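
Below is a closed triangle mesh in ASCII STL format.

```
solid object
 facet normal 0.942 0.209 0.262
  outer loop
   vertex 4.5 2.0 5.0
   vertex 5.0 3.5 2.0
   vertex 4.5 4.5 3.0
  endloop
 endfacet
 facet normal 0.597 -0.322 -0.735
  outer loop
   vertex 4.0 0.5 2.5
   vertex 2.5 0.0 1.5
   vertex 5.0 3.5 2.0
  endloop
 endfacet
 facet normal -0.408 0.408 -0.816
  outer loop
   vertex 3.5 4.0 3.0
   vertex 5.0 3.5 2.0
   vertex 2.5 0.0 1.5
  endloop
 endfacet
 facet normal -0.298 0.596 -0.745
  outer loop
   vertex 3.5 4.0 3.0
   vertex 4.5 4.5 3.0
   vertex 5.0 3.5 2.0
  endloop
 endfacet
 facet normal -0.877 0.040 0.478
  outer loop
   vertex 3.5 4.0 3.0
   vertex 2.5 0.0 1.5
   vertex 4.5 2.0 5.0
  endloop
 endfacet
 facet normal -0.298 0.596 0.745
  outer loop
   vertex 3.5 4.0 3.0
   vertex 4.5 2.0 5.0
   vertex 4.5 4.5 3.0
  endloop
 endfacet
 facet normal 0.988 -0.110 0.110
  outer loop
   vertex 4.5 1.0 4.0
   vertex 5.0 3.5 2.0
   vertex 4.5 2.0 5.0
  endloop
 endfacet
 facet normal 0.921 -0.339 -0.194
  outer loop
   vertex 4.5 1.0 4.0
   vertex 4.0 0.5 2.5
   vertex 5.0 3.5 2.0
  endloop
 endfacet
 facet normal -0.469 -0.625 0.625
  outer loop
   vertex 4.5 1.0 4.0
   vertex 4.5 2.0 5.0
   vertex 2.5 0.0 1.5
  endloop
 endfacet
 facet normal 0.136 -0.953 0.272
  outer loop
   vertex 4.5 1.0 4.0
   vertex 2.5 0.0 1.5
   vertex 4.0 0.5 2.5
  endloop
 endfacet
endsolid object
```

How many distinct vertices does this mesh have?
7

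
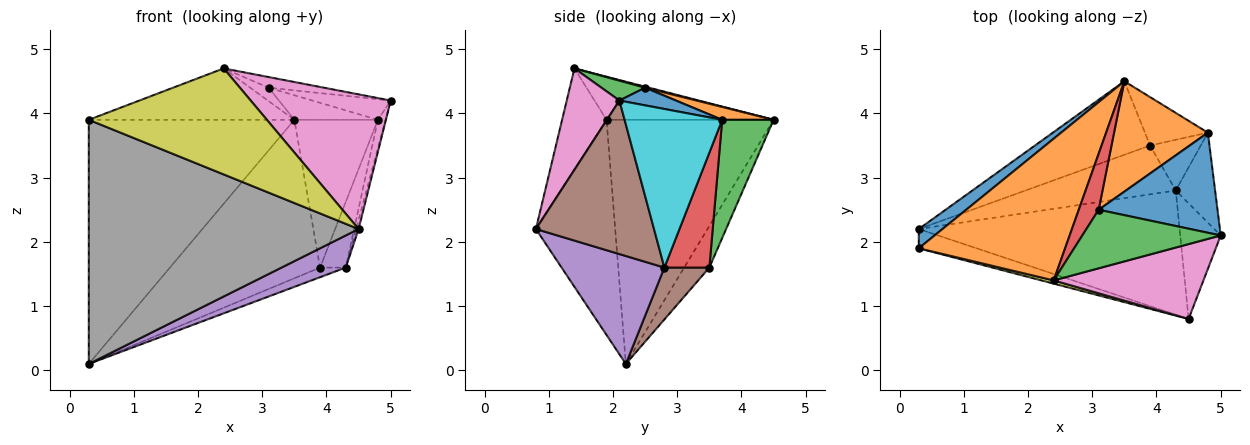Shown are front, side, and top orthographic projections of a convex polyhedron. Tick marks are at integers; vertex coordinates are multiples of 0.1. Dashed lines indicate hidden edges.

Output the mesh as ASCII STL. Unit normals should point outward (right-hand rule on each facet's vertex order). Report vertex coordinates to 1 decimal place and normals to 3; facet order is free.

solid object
 facet normal -0.629 0.775 0.061
  outer loop
   vertex 0.3 1.9 3.9
   vertex 3.5 4.5 3.9
   vertex 0.3 2.2 0.1
  endloop
 endfacet
 facet normal -0.267 0.329 0.906
  outer loop
   vertex 0.3 1.9 3.9
   vertex 2.4 1.4 4.7
   vertex 3.5 4.5 3.9
  endloop
 endfacet
 facet normal 0.140 0.177 0.974
  outer loop
   vertex 3.1 2.5 4.4
   vertex 2.4 1.4 4.7
   vertex 5.0 2.1 4.2
  endloop
 endfacet
 facet normal 0.051 0.233 0.971
  outer loop
   vertex 3.1 2.5 4.4
   vertex 3.5 4.5 3.9
   vertex 2.4 1.4 4.7
  endloop
 endfacet
 facet normal 0.372 -0.232 -0.899
  outer loop
   vertex 4.5 0.8 2.2
   vertex 0.3 2.2 0.1
   vertex 4.3 2.8 1.6
  endloop
 endfacet
 facet normal 0.967 0.020 -0.255
  outer loop
   vertex 4.5 0.8 2.2
   vertex 4.3 2.8 1.6
   vertex 5.0 2.1 4.2
  endloop
 endfacet
 facet normal 0.312 -0.830 0.462
  outer loop
   vertex 4.5 0.8 2.2
   vertex 5.0 2.1 4.2
   vertex 2.4 1.4 4.7
  endloop
 endfacet
 facet normal -0.281 -0.957 -0.076
  outer loop
   vertex 4.5 0.8 2.2
   vertex 0.3 1.9 3.9
   vertex 0.3 2.2 0.1
  endloop
 endfacet
 facet normal -0.242 -0.970 0.029
  outer loop
   vertex 4.5 0.8 2.2
   vertex 2.4 1.4 4.7
   vertex 0.3 1.9 3.9
  endloop
 endfacet
 facet normal 0.968 0.076 -0.240
  outer loop
   vertex 4.8 3.7 3.9
   vertex 5.0 2.1 4.2
   vertex 4.3 2.8 1.6
  endloop
 endfacet
 facet normal 0.144 0.200 0.969
  outer loop
   vertex 4.8 3.7 3.9
   vertex 3.1 2.5 4.4
   vertex 5.0 2.1 4.2
  endloop
 endfacet
 facet normal 0.133 0.215 0.967
  outer loop
   vertex 4.8 3.7 3.9
   vertex 3.5 4.5 3.9
   vertex 3.1 2.5 4.4
  endloop
 endfacet
 facet normal 0.505 0.820 -0.269
  outer loop
   vertex 3.9 3.5 1.6
   vertex 3.5 4.5 3.9
   vertex 4.8 3.7 3.9
  endloop
 endfacet
 facet normal 0.811 0.463 -0.358
  outer loop
   vertex 3.9 3.5 1.6
   vertex 4.8 3.7 3.9
   vertex 4.3 2.8 1.6
  endloop
 endfacet
 facet normal -0.150 0.897 -0.416
  outer loop
   vertex 3.9 3.5 1.6
   vertex 0.3 2.2 0.1
   vertex 3.5 4.5 3.9
  endloop
 endfacet
 facet normal 0.321 0.183 -0.929
  outer loop
   vertex 3.9 3.5 1.6
   vertex 4.3 2.8 1.6
   vertex 0.3 2.2 0.1
  endloop
 endfacet
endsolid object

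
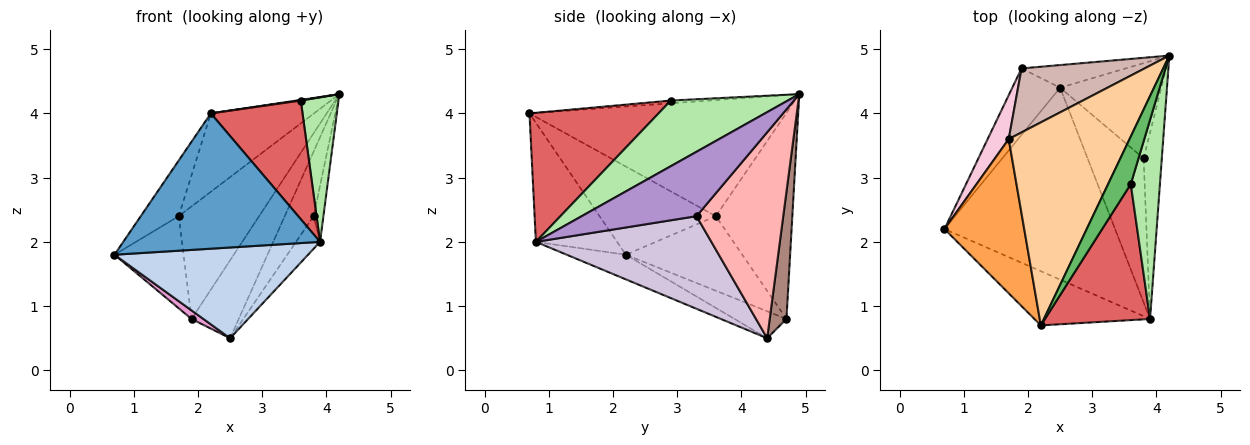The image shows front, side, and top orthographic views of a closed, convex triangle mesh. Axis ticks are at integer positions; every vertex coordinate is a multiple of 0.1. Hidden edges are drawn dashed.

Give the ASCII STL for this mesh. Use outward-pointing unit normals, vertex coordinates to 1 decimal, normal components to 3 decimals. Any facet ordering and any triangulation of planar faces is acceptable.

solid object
 facet normal -0.358 -0.867 -0.347
  outer loop
   vertex 3.9 0.8 2.0
   vertex 2.2 0.7 4.0
   vertex 0.7 2.2 1.8
  endloop
 endfacet
 facet normal -0.129 -0.424 -0.896
  outer loop
   vertex 3.9 0.8 2.0
   vertex 0.7 2.2 1.8
   vertex 2.5 4.4 0.5
  endloop
 endfacet
 facet normal -0.721 0.235 0.652
  outer loop
   vertex 1.7 3.6 2.4
   vertex 0.7 2.2 1.8
   vertex 2.2 0.7 4.0
  endloop
 endfacet
 facet normal -0.667 0.268 0.695
  outer loop
   vertex 1.7 3.6 2.4
   vertex 2.2 0.7 4.0
   vertex 4.2 4.9 4.3
  endloop
 endfacet
 facet normal -0.121 -0.013 0.993
  outer loop
   vertex 3.6 2.9 4.2
   vertex 4.2 4.9 4.3
   vertex 2.2 0.7 4.0
  endloop
 endfacet
 facet normal 0.877 -0.282 0.389
  outer loop
   vertex 3.6 2.9 4.2
   vertex 3.9 0.8 2.0
   vertex 4.2 4.9 4.3
  endloop
 endfacet
 facet normal 0.679 -0.482 0.553
  outer loop
   vertex 3.6 2.9 4.2
   vertex 2.2 0.7 4.0
   vertex 3.9 0.8 2.0
  endloop
 endfacet
 facet normal 0.860 0.287 -0.422
  outer loop
   vertex 3.8 3.3 2.4
   vertex 2.5 4.4 0.5
   vertex 4.2 4.9 4.3
  endloop
 endfacet
 facet normal 0.959 0.082 -0.271
  outer loop
   vertex 3.8 3.3 2.4
   vertex 4.2 4.9 4.3
   vertex 3.9 0.8 2.0
  endloop
 endfacet
 facet normal 0.850 0.116 -0.514
  outer loop
   vertex 3.8 3.3 2.4
   vertex 3.9 0.8 2.0
   vertex 2.5 4.4 0.5
  endloop
 endfacet
 facet normal 0.323 0.909 -0.264
  outer loop
   vertex 1.9 4.7 0.8
   vertex 4.2 4.9 4.3
   vertex 2.5 4.4 0.5
  endloop
 endfacet
 facet normal -0.638 0.670 0.381
  outer loop
   vertex 1.9 4.7 0.8
   vertex 1.7 3.6 2.4
   vertex 4.2 4.9 4.3
  endloop
 endfacet
 facet normal -0.489 -0.112 -0.865
  outer loop
   vertex 1.9 4.7 0.8
   vertex 2.5 4.4 0.5
   vertex 0.7 2.2 1.8
  endloop
 endfacet
 facet normal -0.836 0.496 0.236
  outer loop
   vertex 1.9 4.7 0.8
   vertex 0.7 2.2 1.8
   vertex 1.7 3.6 2.4
  endloop
 endfacet
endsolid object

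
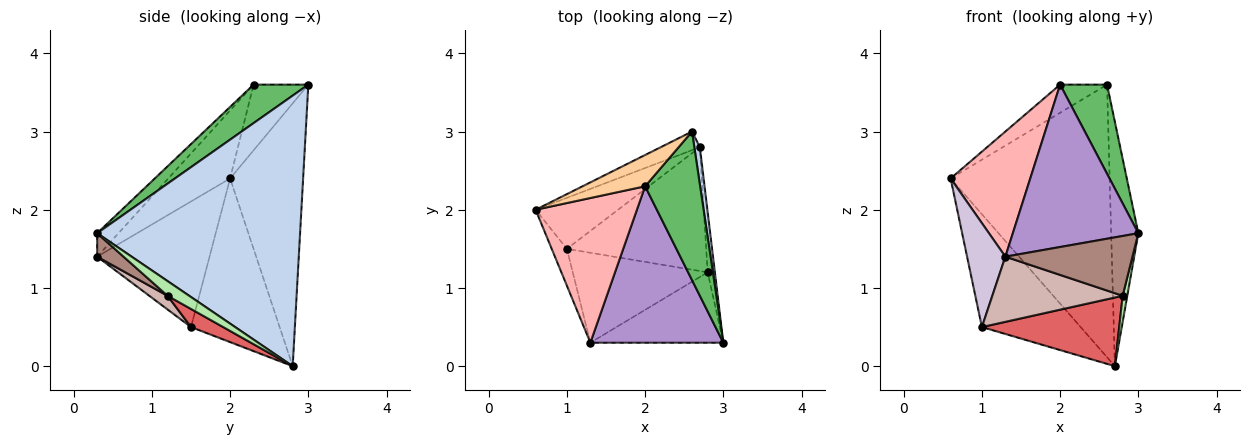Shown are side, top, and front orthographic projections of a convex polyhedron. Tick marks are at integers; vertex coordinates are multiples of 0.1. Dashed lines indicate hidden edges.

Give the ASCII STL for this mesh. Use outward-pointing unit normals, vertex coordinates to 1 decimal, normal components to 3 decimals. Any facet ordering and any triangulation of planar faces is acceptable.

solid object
 facet normal -0.416 0.907 -0.062
  outer loop
   vertex 2.7 2.8 0.0
   vertex 0.6 2.0 2.4
   vertex 2.6 3.0 3.6
  endloop
 endfacet
 facet normal 0.991 0.133 0.020
  outer loop
   vertex 2.7 2.8 0.0
   vertex 2.6 3.0 3.6
   vertex 3.0 0.3 1.7
  endloop
 endfacet
 facet normal -0.633 0.705 -0.319
  outer loop
   vertex 1.0 1.5 0.5
   vertex 0.6 2.0 2.4
   vertex 2.7 2.8 0.0
  endloop
 endfacet
 facet normal -0.615 0.527 0.586
  outer loop
   vertex 2.0 2.3 3.6
   vertex 2.6 3.0 3.6
   vertex 0.6 2.0 2.4
  endloop
 endfacet
 facet normal 0.515 -0.441 0.735
  outer loop
   vertex 2.0 2.3 3.6
   vertex 3.0 0.3 1.7
   vertex 2.6 3.0 3.6
  endloop
 endfacet
 facet normal 0.882 -0.188 -0.432
  outer loop
   vertex 2.8 1.2 0.9
   vertex 2.7 2.8 0.0
   vertex 3.0 0.3 1.7
  endloop
 endfacet
 facet normal 0.113 -0.482 -0.869
  outer loop
   vertex 2.8 1.2 0.9
   vertex 1.0 1.5 0.5
   vertex 2.7 2.8 0.0
  endloop
 endfacet
 facet normal -0.453 -0.583 0.674
  outer loop
   vertex 1.3 0.3 1.4
   vertex 2.0 2.3 3.6
   vertex 0.6 2.0 2.4
  endloop
 endfacet
 facet normal -0.122 -0.715 0.689
  outer loop
   vertex 1.3 0.3 1.4
   vertex 3.0 0.3 1.7
   vertex 2.0 2.3 3.6
  endloop
 endfacet
 facet normal -0.940 -0.320 -0.114
  outer loop
   vertex 1.3 0.3 1.4
   vertex 0.6 2.0 2.4
   vertex 1.0 1.5 0.5
  endloop
 endfacet
 facet normal 0.133 -0.642 -0.755
  outer loop
   vertex 1.3 0.3 1.4
   vertex 2.8 1.2 0.9
   vertex 3.0 0.3 1.7
  endloop
 endfacet
 facet normal 0.082 -0.585 -0.807
  outer loop
   vertex 1.3 0.3 1.4
   vertex 1.0 1.5 0.5
   vertex 2.8 1.2 0.9
  endloop
 endfacet
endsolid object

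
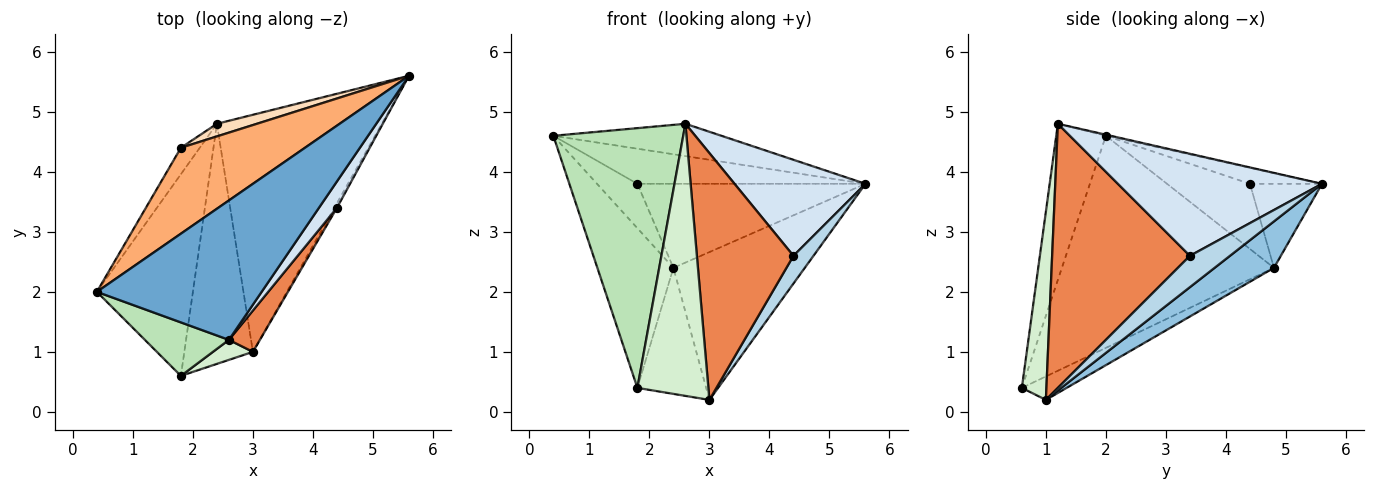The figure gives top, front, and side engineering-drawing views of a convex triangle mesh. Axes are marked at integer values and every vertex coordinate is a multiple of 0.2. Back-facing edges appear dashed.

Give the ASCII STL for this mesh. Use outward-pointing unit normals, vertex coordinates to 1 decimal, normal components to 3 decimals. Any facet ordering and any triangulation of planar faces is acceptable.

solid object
 facet normal -0.006 0.226 0.974
  outer loop
   vertex 2.6 1.2 4.8
   vertex 5.6 5.6 3.8
   vertex 0.4 2.0 4.6
  endloop
 endfacet
 facet normal 0.232 0.515 -0.825
  outer loop
   vertex 2.4 4.8 2.4
   vertex 5.6 5.6 3.8
   vertex 3.0 1.0 0.2
  endloop
 endfacet
 facet normal 0.892 -0.446 -0.074
  outer loop
   vertex 4.4 3.4 2.6
   vertex 3.0 1.0 0.2
   vertex 5.6 5.6 3.8
  endloop
 endfacet
 facet normal 0.832 -0.534 0.147
  outer loop
   vertex 4.4 3.4 2.6
   vertex 5.6 5.6 3.8
   vertex 2.6 1.2 4.8
  endloop
 endfacet
 facet normal 0.815 -0.571 0.096
  outer loop
   vertex 4.4 3.4 2.6
   vertex 2.6 1.2 4.8
   vertex 3.0 1.0 0.2
  endloop
 endfacet
 facet normal -0.119 0.376 0.919
  outer loop
   vertex 1.8 4.4 3.8
   vertex 0.4 2.0 4.6
   vertex 5.6 5.6 3.8
  endloop
 endfacet
 facet normal -0.870 0.424 -0.252
  outer loop
   vertex 1.8 4.4 3.8
   vertex 2.4 4.8 2.4
   vertex 0.4 2.0 4.6
  endloop
 endfacet
 facet normal -0.298 0.944 0.142
  outer loop
   vertex 1.8 4.4 3.8
   vertex 5.6 5.6 3.8
   vertex 2.4 4.8 2.4
  endloop
 endfacet
 facet normal -0.866 0.310 -0.392
  outer loop
   vertex 1.8 0.6 0.4
   vertex 0.4 2.0 4.6
   vertex 2.4 4.8 2.4
  endloop
 endfacet
 facet normal -0.290 0.445 -0.847
  outer loop
   vertex 1.8 0.6 0.4
   vertex 2.4 4.8 2.4
   vertex 3.0 1.0 0.2
  endloop
 endfacet
 facet normal -0.351 -0.917 0.189
  outer loop
   vertex 1.8 0.6 0.4
   vertex 2.6 1.2 4.8
   vertex 0.4 2.0 4.6
  endloop
 endfacet
 facet normal 0.326 -0.943 0.069
  outer loop
   vertex 1.8 0.6 0.4
   vertex 3.0 1.0 0.2
   vertex 2.6 1.2 4.8
  endloop
 endfacet
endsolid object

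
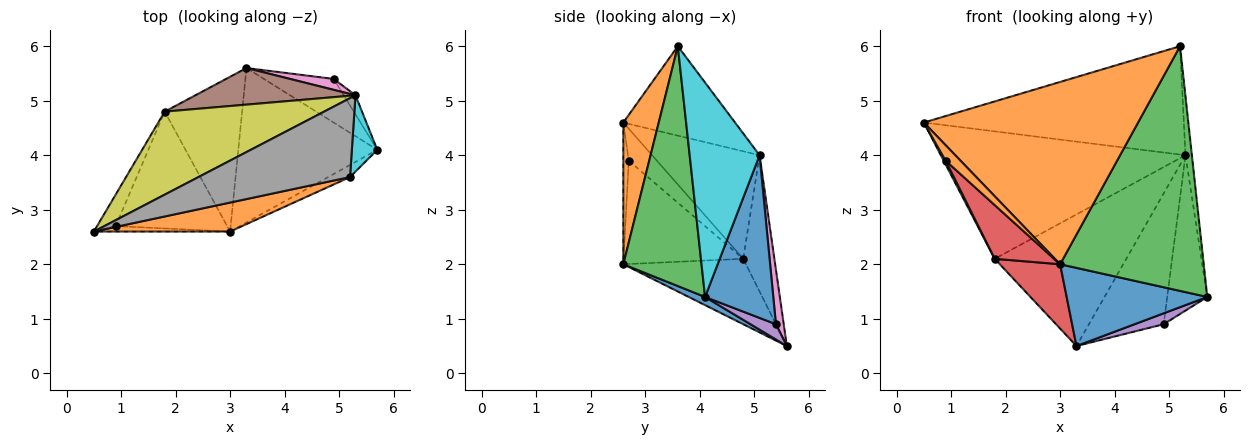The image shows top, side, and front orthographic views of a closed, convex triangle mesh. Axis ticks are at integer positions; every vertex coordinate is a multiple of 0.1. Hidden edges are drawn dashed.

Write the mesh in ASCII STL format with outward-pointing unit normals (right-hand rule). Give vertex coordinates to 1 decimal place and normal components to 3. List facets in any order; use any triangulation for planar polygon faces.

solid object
 facet normal 0.052 -0.451 -0.891
  outer loop
   vertex 3.0 2.6 2.0
   vertex 3.3 5.6 0.5
   vertex 5.7 4.1 1.4
  endloop
 endfacet
 facet normal 0.161 -0.975 0.155
  outer loop
   vertex 3.0 2.6 2.0
   vertex 5.2 3.6 6.0
   vertex 0.5 2.6 4.6
  endloop
 endfacet
 facet normal 0.478 -0.877 -0.043
  outer loop
   vertex 3.0 2.6 2.0
   vertex 5.7 4.1 1.4
   vertex 5.2 3.6 6.0
  endloop
 endfacet
 facet normal -0.615 -0.302 -0.728
  outer loop
   vertex 1.8 4.8 2.1
   vertex 3.3 5.6 0.5
   vertex 3.0 2.6 2.0
  endloop
 endfacet
 facet normal 0.208 -0.237 -0.949
  outer loop
   vertex 4.9 5.4 0.9
   vertex 5.7 4.1 1.4
   vertex 3.3 5.6 0.5
  endloop
 endfacet
 facet normal -0.222 0.939 0.261
  outer loop
   vertex 5.3 5.1 4.0
   vertex 3.3 5.6 0.5
   vertex 1.8 4.8 2.1
  endloop
 endfacet
 facet normal 0.103 0.991 0.083
  outer loop
   vertex 5.3 5.1 4.0
   vertex 4.9 5.4 0.9
   vertex 3.3 5.6 0.5
  endloop
 endfacet
 facet normal -0.328 0.764 0.556
  outer loop
   vertex 5.3 5.1 4.0
   vertex 0.5 2.6 4.6
   vertex 5.2 3.6 6.0
  endloop
 endfacet
 facet normal -0.345 0.786 0.512
  outer loop
   vertex 5.3 5.1 4.0
   vertex 1.8 4.8 2.1
   vertex 0.5 2.6 4.6
  endloop
 endfacet
 facet normal 0.989 0.091 0.117
  outer loop
   vertex 5.3 5.1 4.0
   vertex 5.2 3.6 6.0
   vertex 5.7 4.1 1.4
  endloop
 endfacet
 facet normal 0.860 0.506 -0.062
  outer loop
   vertex 5.3 5.1 4.0
   vertex 5.7 4.1 1.4
   vertex 4.9 5.4 0.9
  endloop
 endfacet
 facet normal -0.326 -0.892 -0.314
  outer loop
   vertex 0.9 2.7 3.9
   vertex 3.0 2.6 2.0
   vertex 0.5 2.6 4.6
  endloop
 endfacet
 facet normal -0.863 -0.060 -0.502
  outer loop
   vertex 0.9 2.7 3.9
   vertex 0.5 2.6 4.6
   vertex 1.8 4.8 2.1
  endloop
 endfacet
 facet normal -0.644 -0.320 -0.695
  outer loop
   vertex 0.9 2.7 3.9
   vertex 1.8 4.8 2.1
   vertex 3.0 2.6 2.0
  endloop
 endfacet
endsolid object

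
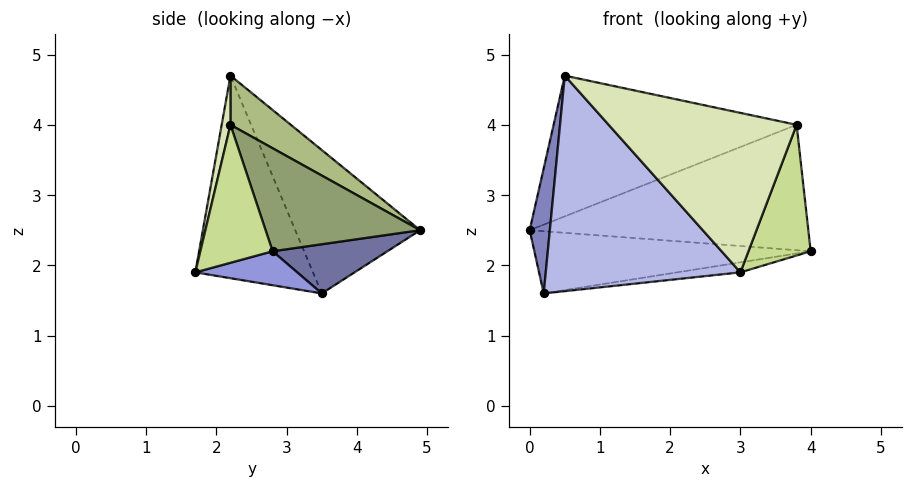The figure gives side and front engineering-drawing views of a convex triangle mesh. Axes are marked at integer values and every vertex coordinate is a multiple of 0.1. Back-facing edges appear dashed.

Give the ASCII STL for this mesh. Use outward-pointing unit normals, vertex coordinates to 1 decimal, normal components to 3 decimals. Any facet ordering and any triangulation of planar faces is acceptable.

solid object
 facet normal 0.228 0.549 -0.804
  outer loop
   vertex 0.2 3.5 1.6
   vertex 0.0 4.9 2.5
   vertex 4.0 2.8 2.2
  endloop
 endfacet
 facet normal -0.987 -0.159 0.029
  outer loop
   vertex 0.2 3.5 1.6
   vertex 0.5 2.2 4.7
   vertex 0.0 4.9 2.5
  endloop
 endfacet
 facet normal 0.174 0.108 -0.979
  outer loop
   vertex 3.0 1.7 1.9
   vertex 0.2 3.5 1.6
   vertex 4.0 2.8 2.2
  endloop
 endfacet
 facet normal -0.494 -0.818 -0.295
  outer loop
   vertex 3.0 1.7 1.9
   vertex 0.5 2.2 4.7
   vertex 0.2 3.5 1.6
  endloop
 endfacet
 facet normal 0.458 0.827 0.326
  outer loop
   vertex 3.8 2.2 4.0
   vertex 4.0 2.8 2.2
   vertex 0.0 4.9 2.5
  endloop
 endfacet
 facet normal 0.159 0.641 0.751
  outer loop
   vertex 3.8 2.2 4.0
   vertex 0.0 4.9 2.5
   vertex 0.5 2.2 4.7
  endloop
 endfacet
 facet normal 0.751 -0.647 -0.132
  outer loop
   vertex 3.8 2.2 4.0
   vertex 3.0 1.7 1.9
   vertex 4.0 2.8 2.2
  endloop
 endfacet
 facet normal 0.046 -0.976 0.215
  outer loop
   vertex 3.8 2.2 4.0
   vertex 0.5 2.2 4.7
   vertex 3.0 1.7 1.9
  endloop
 endfacet
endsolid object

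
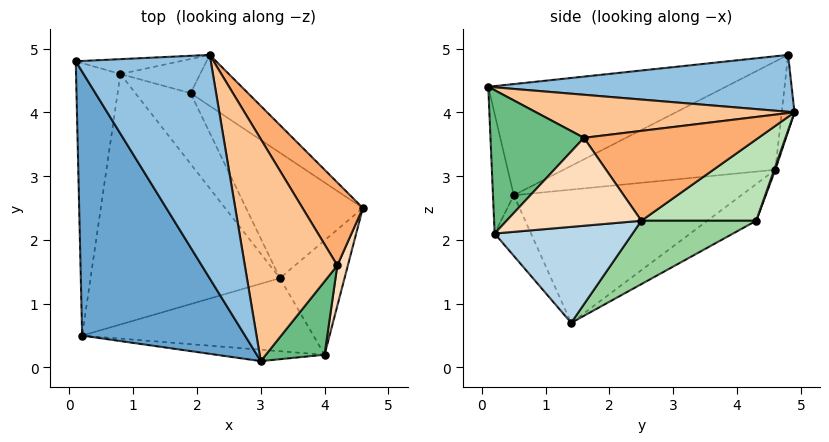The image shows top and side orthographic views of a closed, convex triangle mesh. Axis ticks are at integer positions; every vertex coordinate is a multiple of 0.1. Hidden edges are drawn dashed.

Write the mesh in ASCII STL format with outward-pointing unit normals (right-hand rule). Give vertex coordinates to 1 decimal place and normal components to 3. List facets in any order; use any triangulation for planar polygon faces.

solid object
 facet normal -0.517 -0.399 0.757
  outer loop
   vertex 0.2 0.5 2.7
   vertex 3.0 0.1 4.4
   vertex 0.1 4.8 4.9
  endloop
 endfacet
 facet normal 0.384 0.140 0.912
  outer loop
   vertex 2.2 4.9 4.0
   vertex 0.1 4.8 4.9
   vertex 3.0 0.1 4.4
  endloop
 endfacet
 facet normal 0.818 -0.165 -0.551
  outer loop
   vertex 4.0 0.2 2.1
   vertex 3.3 1.4 0.7
   vertex 4.6 2.5 2.3
  endloop
 endfacet
 facet normal -0.091 -0.992 -0.083
  outer loop
   vertex 4.0 0.2 2.1
   vertex 3.0 0.1 4.4
   vertex 0.2 0.5 2.7
  endloop
 endfacet
 facet normal -0.156 -0.787 -0.597
  outer loop
   vertex 4.0 0.2 2.1
   vertex 0.2 0.5 2.7
   vertex 3.3 1.4 0.7
  endloop
 endfacet
 facet normal 0.761 0.399 0.511
  outer loop
   vertex 4.2 1.6 3.6
   vertex 4.6 2.5 2.3
   vertex 2.2 4.9 4.0
  endloop
 endfacet
 facet normal 0.418 0.144 0.897
  outer loop
   vertex 4.2 1.6 3.6
   vertex 2.2 4.9 4.0
   vertex 3.0 0.1 4.4
  endloop
 endfacet
 facet normal 0.959 -0.260 0.115
  outer loop
   vertex 4.2 1.6 3.6
   vertex 4.0 0.2 2.1
   vertex 4.6 2.5 2.3
  endloop
 endfacet
 facet normal 0.815 -0.474 0.334
  outer loop
   vertex 4.2 1.6 3.6
   vertex 3.0 0.1 4.4
   vertex 4.0 0.2 2.1
  endloop
 endfacet
 facet normal 0.388 0.582 -0.715
  outer loop
   vertex 1.9 4.3 2.3
   vertex 4.6 2.5 2.3
   vertex 3.3 1.4 0.7
  endloop
 endfacet
 facet normal 0.517 0.775 -0.365
  outer loop
   vertex 1.9 4.3 2.3
   vertex 2.2 4.9 4.0
   vertex 4.6 2.5 2.3
  endloop
 endfacet
 facet normal -0.112 0.982 -0.153
  outer loop
   vertex 0.8 4.6 3.1
   vertex 0.1 4.8 4.9
   vertex 2.2 4.9 4.0
  endloop
 endfacet
 facet normal 0.013 0.942 -0.335
  outer loop
   vertex 0.8 4.6 3.1
   vertex 2.2 4.9 4.0
   vertex 1.9 4.3 2.3
  endloop
 endfacet
 facet normal -0.912 0.170 -0.374
  outer loop
   vertex 0.8 4.6 3.1
   vertex 0.2 0.5 2.7
   vertex 0.1 4.8 4.9
  endloop
 endfacet
 facet normal -0.568 0.162 -0.807
  outer loop
   vertex 0.8 4.6 3.1
   vertex 3.3 1.4 0.7
   vertex 0.2 0.5 2.7
  endloop
 endfacet
 facet normal -0.543 0.189 -0.818
  outer loop
   vertex 0.8 4.6 3.1
   vertex 1.9 4.3 2.3
   vertex 3.3 1.4 0.7
  endloop
 endfacet
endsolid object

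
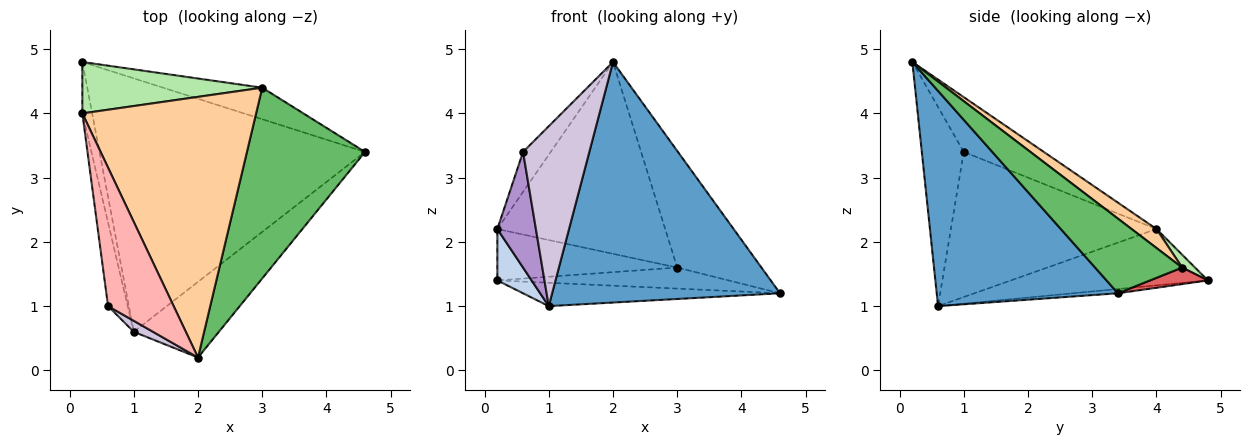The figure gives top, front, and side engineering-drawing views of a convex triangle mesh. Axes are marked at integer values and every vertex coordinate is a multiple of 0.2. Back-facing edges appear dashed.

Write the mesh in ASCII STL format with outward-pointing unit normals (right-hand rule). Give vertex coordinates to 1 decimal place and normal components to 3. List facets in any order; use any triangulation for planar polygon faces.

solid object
 facet normal 0.604 -0.760 -0.239
  outer loop
   vertex 1.0 0.6 1.0
   vertex 4.6 3.4 1.2
   vertex 2.0 0.2 4.8
  endloop
 endfacet
 facet normal -0.971 -0.169 -0.169
  outer loop
   vertex 0.2 4.8 1.4
   vertex 1.0 0.6 1.0
   vertex 0.2 4.0 2.2
  endloop
 endfacet
 facet normal -0.016 0.092 -0.996
  outer loop
   vertex 0.2 4.8 1.4
   vertex 4.6 3.4 1.2
   vertex 1.0 0.6 1.0
  endloop
 endfacet
 facet normal 0.088 0.590 0.802
  outer loop
   vertex 3.0 4.4 1.6
   vertex 0.2 4.0 2.2
   vertex 2.0 0.2 4.8
  endloop
 endfacet
 facet normal 0.475 0.459 0.751
  outer loop
   vertex 3.0 4.4 1.6
   vertex 2.0 0.2 4.8
   vertex 4.6 3.4 1.2
  endloop
 endfacet
 facet normal 0.050 0.706 0.706
  outer loop
   vertex 3.0 4.4 1.6
   vertex 0.2 4.8 1.4
   vertex 0.2 4.0 2.2
  endloop
 endfacet
 facet normal 0.137 0.549 -0.824
  outer loop
   vertex 3.0 4.4 1.6
   vertex 4.6 3.4 1.2
   vertex 0.2 4.8 1.4
  endloop
 endfacet
 facet normal -0.626 0.216 0.749
  outer loop
   vertex 0.6 1.0 3.4
   vertex 2.0 0.2 4.8
   vertex 0.2 4.0 2.2
  endloop
 endfacet
 facet normal -0.974 -0.183 -0.132
  outer loop
   vertex 0.6 1.0 3.4
   vertex 0.2 4.0 2.2
   vertex 1.0 0.6 1.0
  endloop
 endfacet
 facet normal -0.534 -0.844 0.052
  outer loop
   vertex 0.6 1.0 3.4
   vertex 1.0 0.6 1.0
   vertex 2.0 0.2 4.8
  endloop
 endfacet
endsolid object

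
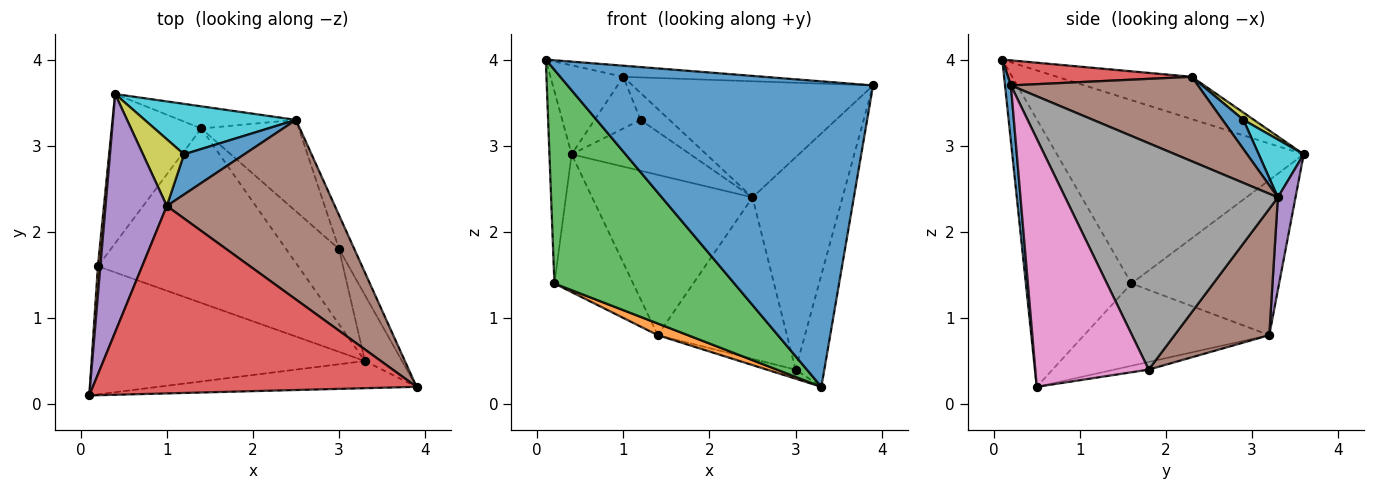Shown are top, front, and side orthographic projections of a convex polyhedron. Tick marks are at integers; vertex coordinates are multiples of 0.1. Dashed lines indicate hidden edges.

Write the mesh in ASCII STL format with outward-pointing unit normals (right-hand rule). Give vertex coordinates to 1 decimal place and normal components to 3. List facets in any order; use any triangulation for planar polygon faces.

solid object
 facet normal 0.019 -0.996 -0.089
  outer loop
   vertex 3.3 0.5 0.2
   vertex 3.9 0.2 3.7
   vertex 0.1 0.1 4.0
  endloop
 endfacet
 facet normal -0.996 0.090 0.013
  outer loop
   vertex 0.2 1.6 1.4
   vertex 0.1 0.1 4.0
   vertex 0.4 3.6 2.9
  endloop
 endfacet
 facet normal -0.450 -0.766 -0.459
  outer loop
   vertex 0.2 1.6 1.4
   vertex 3.3 0.5 0.2
   vertex 0.1 0.1 4.0
  endloop
 endfacet
 facet normal 0.077 0.059 0.995
  outer loop
   vertex 1.0 2.3 3.8
   vertex 0.1 0.1 4.0
   vertex 3.9 0.2 3.7
  endloop
 endfacet
 facet normal -0.543 0.294 0.786
  outer loop
   vertex 1.0 2.3 3.8
   vertex 0.4 3.6 2.9
   vertex 0.1 0.1 4.0
  endloop
 endfacet
 facet normal 0.389 0.500 0.774
  outer loop
   vertex 2.5 3.3 2.4
   vertex 1.0 2.3 3.8
   vertex 3.9 0.2 3.7
  endloop
 endfacet
 facet normal 0.959 0.243 -0.144
  outer loop
   vertex 3.0 1.8 0.4
   vertex 3.9 0.2 3.7
   vertex 3.3 0.5 0.2
  endloop
 endfacet
 facet normal 0.919 0.389 -0.062
  outer loop
   vertex 3.0 1.8 0.4
   vertex 2.5 3.3 2.4
   vertex 3.9 0.2 3.7
  endloop
 endfacet
 facet normal 0.139 0.606 0.783
  outer loop
   vertex 1.2 2.9 3.3
   vertex 0.4 3.6 2.9
   vertex 1.0 2.3 3.8
  endloop
 endfacet
 facet normal 0.260 0.686 0.680
  outer loop
   vertex 1.2 2.9 3.3
   vertex 2.5 3.3 2.4
   vertex 0.4 3.6 2.9
  endloop
 endfacet
 facet normal 0.374 0.517 0.770
  outer loop
   vertex 1.2 2.9 3.3
   vertex 1.0 2.3 3.8
   vertex 2.5 3.3 2.4
  endloop
 endfacet
 facet normal -0.379 -0.062 -0.923
  outer loop
   vertex 1.4 3.2 0.8
   vertex 3.3 0.5 0.2
   vertex 0.2 1.6 1.4
  endloop
 endfacet
 facet normal -0.142 0.118 -0.983
  outer loop
   vertex 1.4 3.2 0.8
   vertex 3.0 1.8 0.4
   vertex 3.3 0.5 0.2
  endloop
 endfacet
 facet normal -0.786 0.419 -0.454
  outer loop
   vertex 1.4 3.2 0.8
   vertex 0.2 1.6 1.4
   vertex 0.4 3.6 2.9
  endloop
 endfacet
 facet normal 0.108 0.985 -0.136
  outer loop
   vertex 1.4 3.2 0.8
   vertex 0.4 3.6 2.9
   vertex 2.5 3.3 2.4
  endloop
 endfacet
 facet normal 0.538 0.733 -0.416
  outer loop
   vertex 1.4 3.2 0.8
   vertex 2.5 3.3 2.4
   vertex 3.0 1.8 0.4
  endloop
 endfacet
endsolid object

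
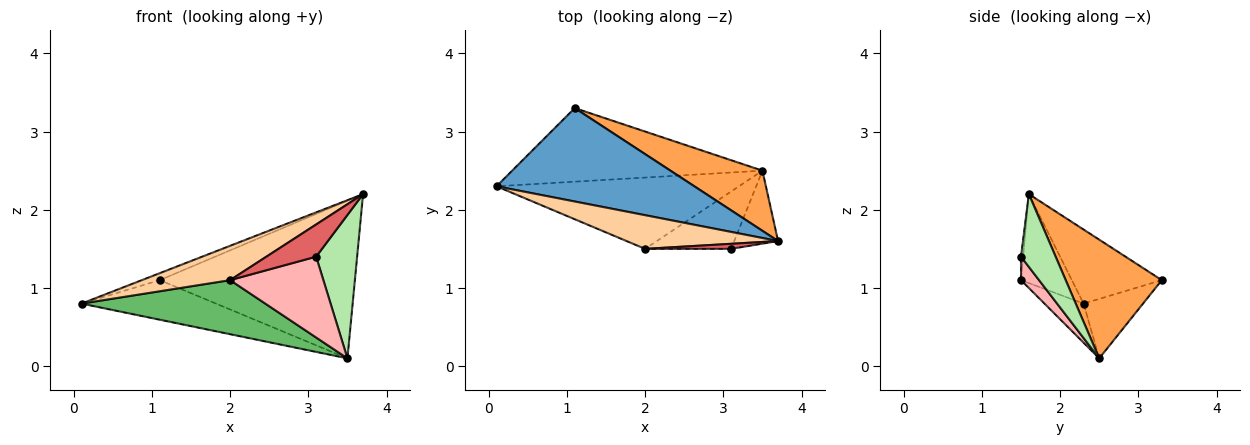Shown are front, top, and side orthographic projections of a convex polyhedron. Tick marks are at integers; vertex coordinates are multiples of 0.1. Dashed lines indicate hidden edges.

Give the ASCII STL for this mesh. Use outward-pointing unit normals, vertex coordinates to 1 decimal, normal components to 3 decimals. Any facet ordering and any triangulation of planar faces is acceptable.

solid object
 facet normal -0.350 0.070 0.934
  outer loop
   vertex 1.1 3.3 1.1
   vertex 0.1 2.3 0.8
   vertex 3.7 1.6 2.2
  endloop
 endfacet
 facet normal -0.205 0.463 -0.862
  outer loop
   vertex 3.5 2.5 0.1
   vertex 0.1 2.3 0.8
   vertex 1.1 3.3 1.1
  endloop
 endfacet
 facet normal 0.418 0.849 0.324
  outer loop
   vertex 3.5 2.5 0.1
   vertex 1.1 3.3 1.1
   vertex 3.7 1.6 2.2
  endloop
 endfacet
 facet normal -0.380 -0.660 0.648
  outer loop
   vertex 2.0 1.5 1.1
   vertex 3.7 1.6 2.2
   vertex 0.1 2.3 0.8
  endloop
 endfacet
 facet normal -0.127 -0.599 -0.790
  outer loop
   vertex 2.0 1.5 1.1
   vertex 0.1 2.3 0.8
   vertex 3.5 2.5 0.1
  endloop
 endfacet
 facet normal 0.602 -0.712 -0.362
  outer loop
   vertex 3.1 1.5 1.4
   vertex 3.5 2.5 0.1
   vertex 3.7 1.6 2.2
  endloop
 endfacet
 facet normal -0.042 -0.987 0.155
  outer loop
   vertex 3.1 1.5 1.4
   vertex 3.7 1.6 2.2
   vertex 2.0 1.5 1.1
  endloop
 endfacet
 facet normal 0.156 -0.806 -0.572
  outer loop
   vertex 3.1 1.5 1.4
   vertex 2.0 1.5 1.1
   vertex 3.5 2.5 0.1
  endloop
 endfacet
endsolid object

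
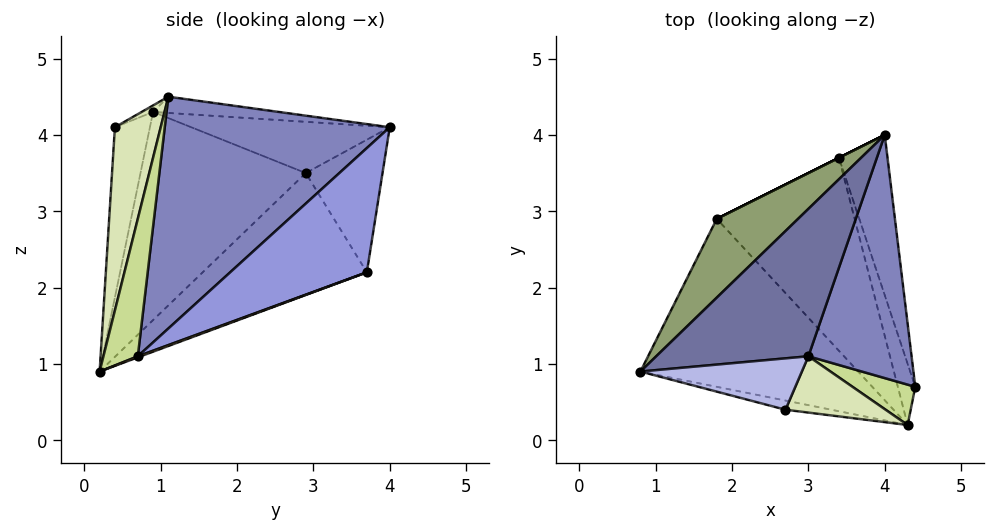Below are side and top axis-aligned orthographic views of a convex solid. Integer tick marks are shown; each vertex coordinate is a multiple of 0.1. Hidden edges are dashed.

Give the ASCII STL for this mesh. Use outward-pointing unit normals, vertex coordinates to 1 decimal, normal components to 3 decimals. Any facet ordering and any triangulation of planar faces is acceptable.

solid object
 facet normal -0.105 0.171 0.980
  outer loop
   vertex 3.0 1.1 4.5
   vertex 4.0 4.0 4.1
   vertex 0.8 0.9 4.3
  endloop
 endfacet
 facet normal 0.884 -0.251 0.394
  outer loop
   vertex 3.0 1.1 4.5
   vertex 4.4 0.7 1.1
   vertex 4.0 4.0 4.1
  endloop
 endfacet
 facet normal 0.851 0.406 -0.333
  outer loop
   vertex 3.4 3.7 2.2
   vertex 4.0 4.0 4.1
   vertex 4.4 0.7 1.1
  endloop
 endfacet
 facet normal -0.035 -0.484 0.874
  outer loop
   vertex 2.7 0.4 4.1
   vertex 3.0 1.1 4.5
   vertex 0.8 0.9 4.3
  endloop
 endfacet
 facet normal -0.456 0.518 0.724
  outer loop
   vertex 1.8 2.9 3.5
   vertex 0.8 0.9 4.3
   vertex 4.0 4.0 4.1
  endloop
 endfacet
 facet normal -0.447 0.894 0.000
  outer loop
   vertex 1.8 2.9 3.5
   vertex 4.0 4.0 4.1
   vertex 3.4 3.7 2.2
  endloop
 endfacet
 facet normal 0.859 -0.329 0.392
  outer loop
   vertex 4.3 0.2 0.9
   vertex 4.4 0.7 1.1
   vertex 3.0 1.1 4.5
  endloop
 endfacet
 facet normal 0.736 -0.545 0.402
  outer loop
   vertex 4.3 0.2 0.9
   vertex 3.0 1.1 4.5
   vertex 2.7 0.4 4.1
  endloop
 endfacet
 facet normal -0.261 -0.963 -0.070
  outer loop
   vertex 4.3 0.2 0.9
   vertex 2.7 0.4 4.1
   vertex 0.8 0.9 4.3
  endloop
 endfacet
 facet normal -0.690 0.056 -0.722
  outer loop
   vertex 4.3 0.2 0.9
   vertex 0.8 0.9 4.3
   vertex 1.8 2.9 3.5
  endloop
 endfacet
 facet normal 0.058 0.361 -0.931
  outer loop
   vertex 4.3 0.2 0.9
   vertex 3.4 3.7 2.2
   vertex 4.4 0.7 1.1
  endloop
 endfacet
 facet normal -0.659 0.107 -0.745
  outer loop
   vertex 4.3 0.2 0.9
   vertex 1.8 2.9 3.5
   vertex 3.4 3.7 2.2
  endloop
 endfacet
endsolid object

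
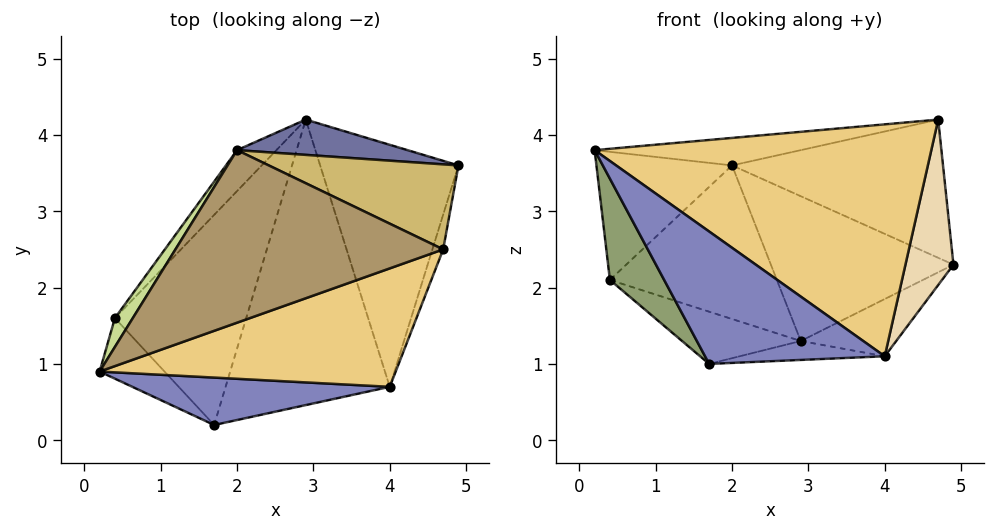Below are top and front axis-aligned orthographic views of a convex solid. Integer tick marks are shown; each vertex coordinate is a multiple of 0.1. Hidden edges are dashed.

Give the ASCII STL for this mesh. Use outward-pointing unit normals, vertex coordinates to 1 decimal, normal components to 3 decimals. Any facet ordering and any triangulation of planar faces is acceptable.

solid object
 facet normal 0.171 0.957 0.233
  outer loop
   vertex 2.0 3.8 3.6
   vertex 4.9 3.6 2.3
   vertex 2.9 4.2 1.3
  endloop
 endfacet
 facet normal 0.187 -0.925 0.331
  outer loop
   vertex 4.0 0.7 1.1
   vertex 0.2 0.9 3.8
   vertex 1.7 0.2 1.0
  endloop
 endfacet
 facet normal 0.486 0.201 -0.851
  outer loop
   vertex 4.0 0.7 1.1
   vertex 2.9 4.2 1.3
   vertex 4.9 3.6 2.3
  endloop
 endfacet
 facet normal 0.029 0.066 -0.997
  outer loop
   vertex 4.0 0.7 1.1
   vertex 1.7 0.2 1.0
   vertex 2.9 4.2 1.3
  endloop
 endfacet
 facet normal -0.805 -0.509 -0.304
  outer loop
   vertex 0.4 1.6 2.1
   vertex 1.7 0.2 1.0
   vertex 0.2 0.9 3.8
  endloop
 endfacet
 facet normal -0.490 0.210 -0.846
  outer loop
   vertex 0.4 1.6 2.1
   vertex 2.9 4.2 1.3
   vertex 1.7 0.2 1.0
  endloop
 endfacet
 facet normal -0.840 0.530 0.119
  outer loop
   vertex 0.4 1.6 2.1
   vertex 0.2 0.9 3.8
   vertex 2.0 3.8 3.6
  endloop
 endfacet
 facet normal -0.736 0.654 -0.174
  outer loop
   vertex 0.4 1.6 2.1
   vertex 2.0 3.8 3.6
   vertex 2.9 4.2 1.3
  endloop
 endfacet
 facet normal -0.142 0.156 0.978
  outer loop
   vertex 4.7 2.5 4.2
   vertex 2.0 3.8 3.6
   vertex 0.2 0.9 3.8
  endloop
 endfacet
 facet normal 0.282 0.817 0.503
  outer loop
   vertex 4.7 2.5 4.2
   vertex 4.9 3.6 2.3
   vertex 2.0 3.8 3.6
  endloop
 endfacet
 facet normal 0.266 -0.858 0.438
  outer loop
   vertex 4.7 2.5 4.2
   vertex 0.2 0.9 3.8
   vertex 4.0 0.7 1.1
  endloop
 endfacet
 facet normal 0.960 -0.274 -0.058
  outer loop
   vertex 4.7 2.5 4.2
   vertex 4.0 0.7 1.1
   vertex 4.9 3.6 2.3
  endloop
 endfacet
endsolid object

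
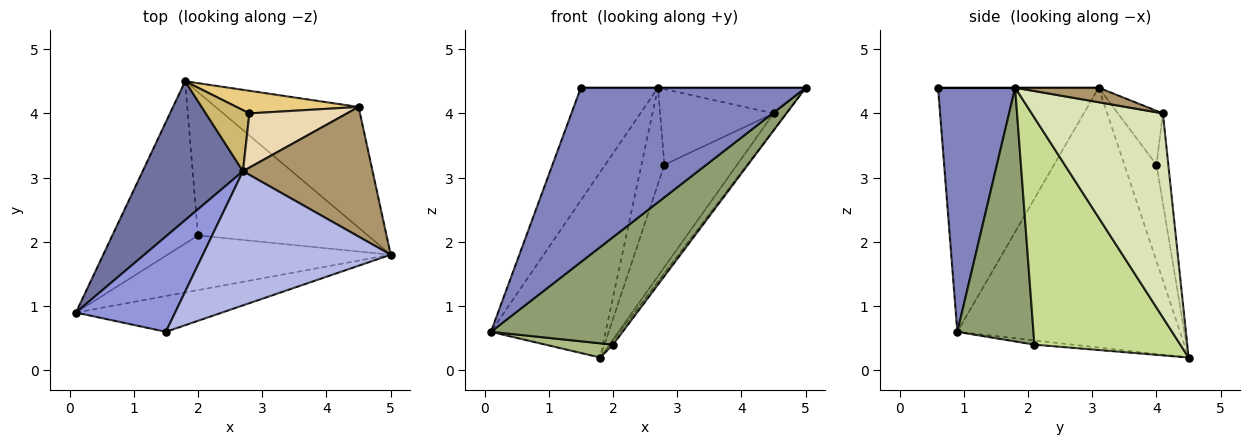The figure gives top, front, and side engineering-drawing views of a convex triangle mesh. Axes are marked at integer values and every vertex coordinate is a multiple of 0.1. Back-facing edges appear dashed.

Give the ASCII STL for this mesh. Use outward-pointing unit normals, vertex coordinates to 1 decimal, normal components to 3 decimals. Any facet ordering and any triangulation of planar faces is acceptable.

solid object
 facet normal -0.841 0.433 0.325
  outer loop
   vertex 2.7 3.1 4.4
   vertex 1.8 4.5 0.2
   vertex 0.1 0.9 0.6
  endloop
 endfacet
 facet normal 0.318 -0.929 -0.191
  outer loop
   vertex 1.5 0.6 4.4
   vertex 0.1 0.9 0.6
   vertex 5.0 1.8 4.4
  endloop
 endfacet
 facet normal -0.847 0.406 0.344
  outer loop
   vertex 1.5 0.6 4.4
   vertex 2.7 3.1 4.4
   vertex 0.1 0.9 0.6
  endloop
 endfacet
 facet normal 0.000 0.000 1.000
  outer loop
   vertex 1.5 0.6 4.4
   vertex 5.0 1.8 4.4
   vertex 2.7 3.1 4.4
  endloop
 endfacet
 facet normal 0.458 -0.792 -0.403
  outer loop
   vertex 2.0 2.1 0.4
   vertex 5.0 1.8 4.4
   vertex 0.1 0.9 0.6
  endloop
 endfacet
 facet normal -0.050 -0.087 -0.995
  outer loop
   vertex 2.0 2.1 0.4
   vertex 0.1 0.9 0.6
   vertex 1.8 4.5 0.2
  endloop
 endfacet
 facet normal 0.800 0.017 -0.599
  outer loop
   vertex 2.0 2.1 0.4
   vertex 1.8 4.5 0.2
   vertex 5.0 1.8 4.4
  endloop
 endfacet
 facet normal 0.817 0.078 -0.572
  outer loop
   vertex 4.5 4.1 4.0
   vertex 5.0 1.8 4.4
   vertex 1.8 4.5 0.2
  endloop
 endfacet
 facet normal 0.109 0.193 0.975
  outer loop
   vertex 4.5 4.1 4.0
   vertex 2.7 3.1 4.4
   vertex 5.0 1.8 4.4
  endloop
 endfacet
 facet normal -0.764 0.545 0.345
  outer loop
   vertex 2.8 4.0 3.2
   vertex 1.8 4.5 0.2
   vertex 2.7 3.1 4.4
  endloop
 endfacet
 facet normal -0.157 0.964 0.213
  outer loop
   vertex 2.8 4.0 3.2
   vertex 4.5 4.1 4.0
   vertex 1.8 4.5 0.2
  endloop
 endfacet
 facet normal -0.307 0.774 0.555
  outer loop
   vertex 2.8 4.0 3.2
   vertex 2.7 3.1 4.4
   vertex 4.5 4.1 4.0
  endloop
 endfacet
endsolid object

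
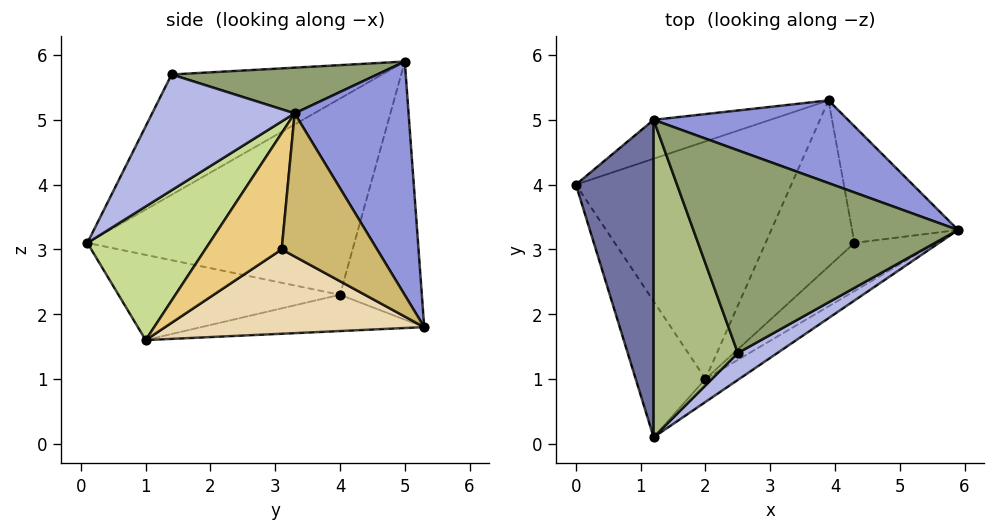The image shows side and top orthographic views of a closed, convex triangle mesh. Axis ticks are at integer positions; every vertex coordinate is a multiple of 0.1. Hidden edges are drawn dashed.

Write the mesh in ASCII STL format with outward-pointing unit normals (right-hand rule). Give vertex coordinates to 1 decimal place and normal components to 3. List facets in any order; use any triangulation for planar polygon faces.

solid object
 facet normal -0.910 -0.206 0.360
  outer loop
   vertex 1.2 5.0 5.9
   vertex 0.0 4.0 2.3
   vertex 1.2 0.1 3.1
  endloop
 endfacet
 facet normal -0.330 0.932 -0.149
  outer loop
   vertex 3.9 5.3 1.8
   vertex 0.0 4.0 2.3
   vertex 1.2 5.0 5.9
  endloop
 endfacet
 facet normal 0.370 0.877 0.307
  outer loop
   vertex 3.9 5.3 1.8
   vertex 1.2 5.0 5.9
   vertex 5.9 3.3 5.1
  endloop
 endfacet
 facet normal 0.503 -0.847 0.172
  outer loop
   vertex 2.5 1.4 5.7
   vertex 1.2 0.1 3.1
   vertex 5.9 3.3 5.1
  endloop
 endfacet
 facet normal 0.170 0.007 0.985
  outer loop
   vertex 2.5 1.4 5.7
   vertex 5.9 3.3 5.1
   vertex 1.2 5.0 5.9
  endloop
 endfacet
 facet normal -0.778 -0.311 0.545
  outer loop
   vertex 2.5 1.4 5.7
   vertex 1.2 5.0 5.9
   vertex 1.2 0.1 3.1
  endloop
 endfacet
 facet normal 0.600 -0.786 -0.152
  outer loop
   vertex 2.0 1.0 1.6
   vertex 5.9 3.3 5.1
   vertex 1.2 0.1 3.1
  endloop
 endfacet
 facet normal -0.726 -0.345 -0.595
  outer loop
   vertex 2.0 1.0 1.6
   vertex 1.2 0.1 3.1
   vertex 0.0 4.0 2.3
  endloop
 endfacet
 facet normal -0.165 0.118 -0.979
  outer loop
   vertex 2.0 1.0 1.6
   vertex 0.0 4.0 2.3
   vertex 3.9 5.3 1.8
  endloop
 endfacet
 facet normal 0.791 -0.176 -0.586
  outer loop
   vertex 4.3 3.1 3.0
   vertex 3.9 5.3 1.8
   vertex 5.9 3.3 5.1
  endloop
 endfacet
 facet normal 0.728 -0.457 -0.511
  outer loop
   vertex 4.3 3.1 3.0
   vertex 5.9 3.3 5.1
   vertex 2.0 1.0 1.6
  endloop
 endfacet
 facet normal 0.665 -0.261 -0.700
  outer loop
   vertex 4.3 3.1 3.0
   vertex 2.0 1.0 1.6
   vertex 3.9 5.3 1.8
  endloop
 endfacet
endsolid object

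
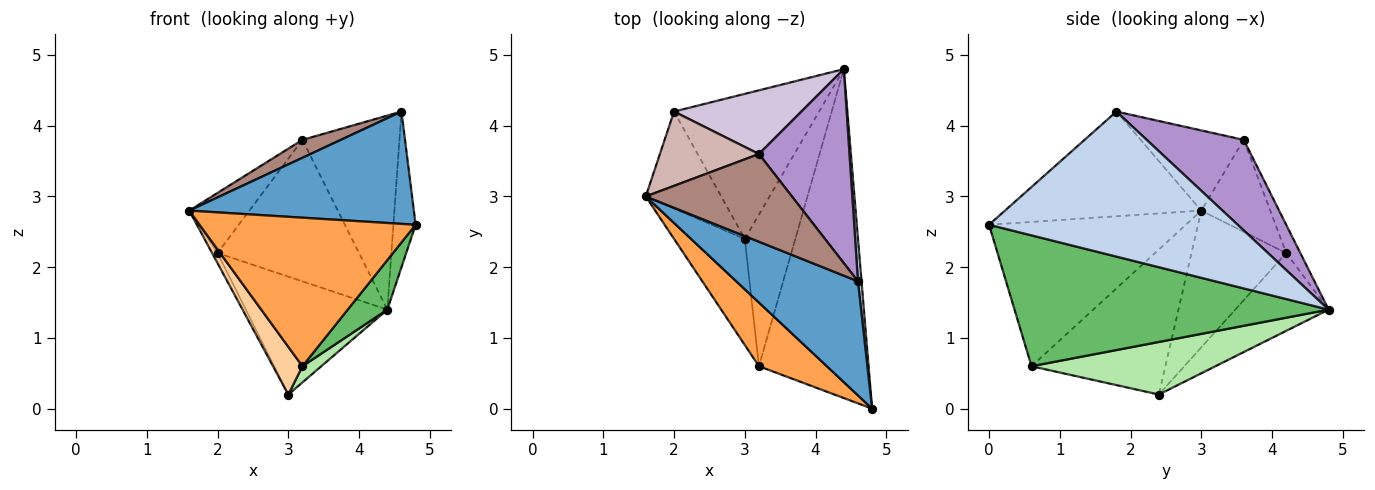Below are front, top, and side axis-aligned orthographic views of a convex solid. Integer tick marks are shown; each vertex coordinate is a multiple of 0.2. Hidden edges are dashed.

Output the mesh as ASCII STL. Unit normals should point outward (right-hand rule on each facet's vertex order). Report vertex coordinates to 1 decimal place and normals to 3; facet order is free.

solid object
 facet normal -0.523 -0.598 0.607
  outer loop
   vertex 4.6 1.8 4.2
   vertex 1.6 3.0 2.8
   vertex 4.8 0.0 2.6
  endloop
 endfacet
 facet normal 0.996 0.089 0.024
  outer loop
   vertex 4.6 1.8 4.2
   vertex 4.8 0.0 2.6
   vertex 4.4 4.8 1.4
  endloop
 endfacet
 facet normal -0.642 -0.705 0.302
  outer loop
   vertex 3.2 0.6 0.6
   vertex 4.8 0.0 2.6
   vertex 1.6 3.0 2.8
  endloop
 endfacet
 facet normal -0.882 -0.194 -0.430
  outer loop
   vertex 3.2 0.6 0.6
   vertex 1.6 3.0 2.8
   vertex 3.0 2.4 0.2
  endloop
 endfacet
 facet normal 0.763 -0.096 -0.639
  outer loop
   vertex 3.2 0.6 0.6
   vertex 4.4 4.8 1.4
   vertex 4.8 0.0 2.6
  endloop
 endfacet
 facet normal 0.719 -0.074 -0.691
  outer loop
   vertex 3.2 0.6 0.6
   vertex 3.0 2.4 0.2
   vertex 4.4 4.8 1.4
  endloop
 endfacet
 facet normal -0.874 0.050 -0.482
  outer loop
   vertex 2.0 4.2 2.2
   vertex 3.0 2.4 0.2
   vertex 1.6 3.0 2.8
  endloop
 endfacet
 facet normal -0.384 0.582 -0.716
  outer loop
   vertex 2.0 4.2 2.2
   vertex 4.4 4.8 1.4
   vertex 3.0 2.4 0.2
  endloop
 endfacet
 facet normal 0.577 0.577 0.577
  outer loop
   vertex 3.2 3.6 3.8
   vertex 4.6 1.8 4.2
   vertex 4.4 4.8 1.4
  endloop
 endfacet
 facet normal -0.091 0.908 0.409
  outer loop
   vertex 3.2 3.6 3.8
   vertex 4.4 4.8 1.4
   vertex 2.0 4.2 2.2
  endloop
 endfacet
 facet normal -0.473 -0.176 0.863
  outer loop
   vertex 3.2 3.6 3.8
   vertex 1.6 3.0 2.8
   vertex 4.6 1.8 4.2
  endloop
 endfacet
 facet normal -0.585 0.510 0.630
  outer loop
   vertex 3.2 3.6 3.8
   vertex 2.0 4.2 2.2
   vertex 1.6 3.0 2.8
  endloop
 endfacet
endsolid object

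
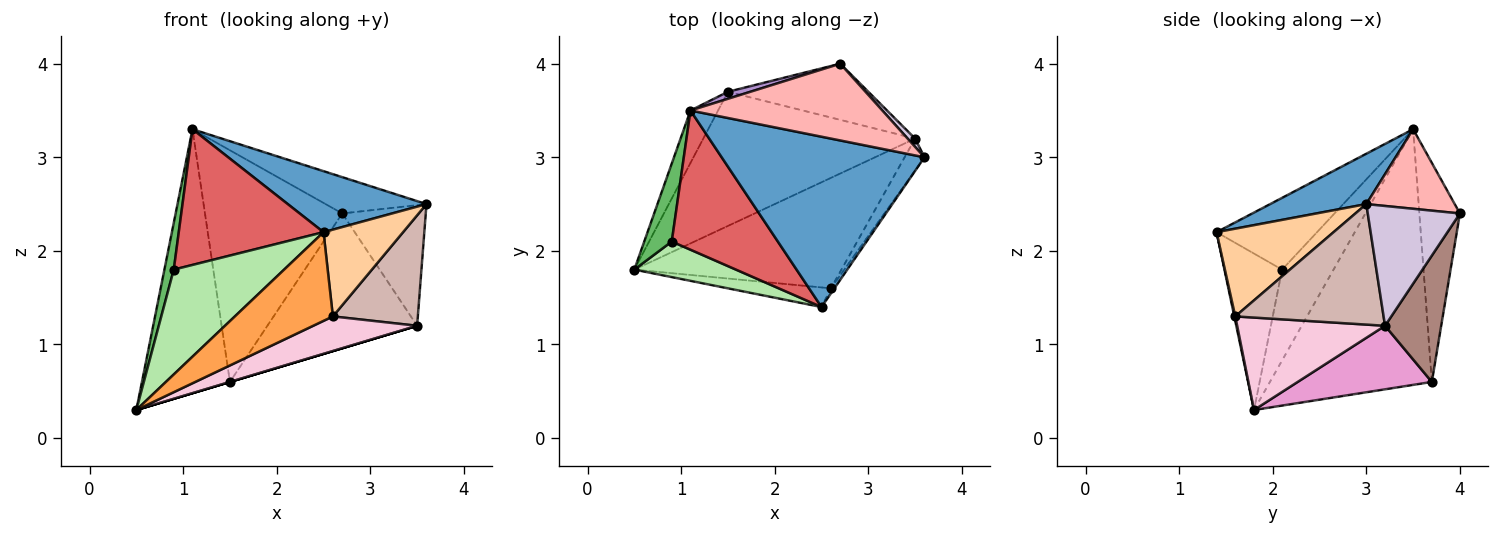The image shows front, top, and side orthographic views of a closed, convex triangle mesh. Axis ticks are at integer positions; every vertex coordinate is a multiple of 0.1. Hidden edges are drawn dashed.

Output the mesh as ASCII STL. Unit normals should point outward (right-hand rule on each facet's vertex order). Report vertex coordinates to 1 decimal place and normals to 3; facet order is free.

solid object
 facet normal 0.228 -0.328 0.917
  outer loop
   vertex 2.5 1.4 2.2
   vertex 3.6 3.0 2.5
   vertex 1.1 3.5 3.3
  endloop
 endfacet
 facet normal -0.875 0.475 -0.094
  outer loop
   vertex 1.5 3.7 0.6
   vertex 0.5 1.8 0.3
   vertex 1.1 3.5 3.3
  endloop
 endfacet
 facet normal 0.010 -0.976 -0.216
  outer loop
   vertex 2.6 1.6 1.3
   vertex 2.5 1.4 2.2
   vertex 0.5 1.8 0.3
  endloop
 endfacet
 facet normal 0.826 -0.562 -0.033
  outer loop
   vertex 2.6 1.6 1.3
   vertex 3.6 3.0 2.5
   vertex 2.5 1.4 2.2
  endloop
 endfacet
 facet normal -0.943 -0.171 0.286
  outer loop
   vertex 0.9 2.1 1.8
   vertex 1.1 3.5 3.3
   vertex 0.5 1.8 0.3
  endloop
 endfacet
 facet normal -0.443 -0.849 0.288
  outer loop
   vertex 0.9 2.1 1.8
   vertex 0.5 1.8 0.3
   vertex 2.5 1.4 2.2
  endloop
 endfacet
 facet normal -0.436 -0.628 0.644
  outer loop
   vertex 0.9 2.1 1.8
   vertex 2.5 1.4 2.2
   vertex 1.1 3.5 3.3
  endloop
 endfacet
 facet normal 0.351 0.401 0.846
  outer loop
   vertex 2.7 4.0 2.4
   vertex 1.1 3.5 3.3
   vertex 3.6 3.0 2.5
  endloop
 endfacet
 facet normal -0.283 0.959 0.029
  outer loop
   vertex 2.7 4.0 2.4
   vertex 1.5 3.7 0.6
   vertex 1.1 3.5 3.3
  endloop
 endfacet
 facet normal 0.740 0.671 0.046
  outer loop
   vertex 3.5 3.2 1.2
   vertex 2.7 4.0 2.4
   vertex 3.6 3.0 2.5
  endloop
 endfacet
 facet normal 0.327 0.872 -0.363
  outer loop
   vertex 3.5 3.2 1.2
   vertex 1.5 3.7 0.6
   vertex 2.7 4.0 2.4
  endloop
 endfacet
 facet normal 0.859 -0.492 -0.142
  outer loop
   vertex 3.5 3.2 1.2
   vertex 3.6 3.0 2.5
   vertex 2.6 1.6 1.3
  endloop
 endfacet
 facet normal 0.287 0.000 -0.958
  outer loop
   vertex 3.5 3.2 1.2
   vertex 0.5 1.8 0.3
   vertex 1.5 3.7 0.6
  endloop
 endfacet
 facet normal 0.392 -0.275 -0.878
  outer loop
   vertex 3.5 3.2 1.2
   vertex 2.6 1.6 1.3
   vertex 0.5 1.8 0.3
  endloop
 endfacet
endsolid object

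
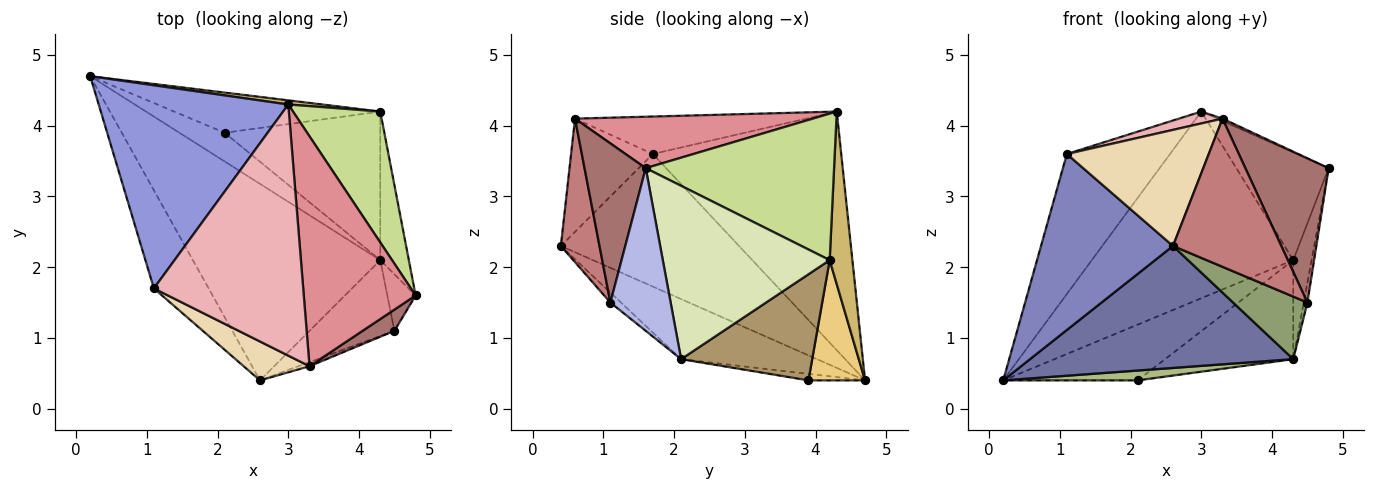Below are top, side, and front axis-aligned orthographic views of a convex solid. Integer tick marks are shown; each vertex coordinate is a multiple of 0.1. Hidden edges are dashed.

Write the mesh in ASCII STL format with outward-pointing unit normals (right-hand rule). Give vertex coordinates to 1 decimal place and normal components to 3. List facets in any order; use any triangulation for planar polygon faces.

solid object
 facet normal -0.263 -0.509 -0.820
  outer loop
   vertex 4.3 2.1 0.7
   vertex 2.6 0.4 2.3
   vertex 0.2 4.7 0.4
  endloop
 endfacet
 facet normal -0.763 -0.565 -0.315
  outer loop
   vertex 1.1 1.7 3.6
   vertex 0.2 4.7 0.4
   vertex 2.6 0.4 2.3
  endloop
 endfacet
 facet normal -0.720 0.394 0.572
  outer loop
   vertex 1.1 1.7 3.6
   vertex 3.0 4.3 4.2
   vertex 0.2 4.7 0.4
  endloop
 endfacet
 facet normal 0.983 0.060 -0.171
  outer loop
   vertex 4.5 1.1 1.5
   vertex 4.3 2.1 0.7
   vertex 4.8 1.6 3.4
  endloop
 endfacet
 facet normal -0.090 -0.633 -0.769
  outer loop
   vertex 4.5 1.1 1.5
   vertex 2.6 0.4 2.3
   vertex 4.3 2.1 0.7
  endloop
 endfacet
 facet normal -0.135 -0.322 -0.937
  outer loop
   vertex 2.1 3.9 0.4
   vertex 4.3 2.1 0.7
   vertex 0.2 4.7 0.4
  endloop
 endfacet
 facet normal 0.792 0.388 0.472
  outer loop
   vertex 4.3 4.2 2.1
   vertex 3.0 4.3 4.2
   vertex 4.8 1.6 3.4
  endloop
 endfacet
 facet normal 0.981 0.108 -0.162
  outer loop
   vertex 4.3 4.2 2.1
   vertex 4.8 1.6 3.4
   vertex 4.3 2.1 0.7
  endloop
 endfacet
 facet normal 0.493 0.482 -0.724
  outer loop
   vertex 4.3 4.2 2.1
   vertex 4.3 2.1 0.7
   vertex 2.1 3.9 0.4
  endloop
 endfacet
 facet normal 0.112 0.993 0.022
  outer loop
   vertex 4.3 4.2 2.1
   vertex 0.2 4.7 0.4
   vertex 3.0 4.3 4.2
  endloop
 endfacet
 facet normal 0.323 0.767 -0.554
  outer loop
   vertex 4.3 4.2 2.1
   vertex 2.1 3.9 0.4
   vertex 0.2 4.7 0.4
  endloop
 endfacet
 facet normal -0.479 -0.832 0.279
  outer loop
   vertex 3.3 0.6 4.1
   vertex 1.1 1.7 3.6
   vertex 2.6 0.4 2.3
  endloop
 endfacet
 facet normal 0.588 -0.800 0.118
  outer loop
   vertex 3.3 0.6 4.1
   vertex 4.5 1.1 1.5
   vertex 4.8 1.6 3.4
  endloop
 endfacet
 facet normal 0.336 -0.942 -0.026
  outer loop
   vertex 3.3 0.6 4.1
   vertex 2.6 0.4 2.3
   vertex 4.5 1.1 1.5
  endloop
 endfacet
 facet normal 0.418 0.009 0.909
  outer loop
   vertex 3.3 0.6 4.1
   vertex 4.8 1.6 3.4
   vertex 3.0 4.3 4.2
  endloop
 endfacet
 facet normal -0.243 -0.046 0.969
  outer loop
   vertex 3.3 0.6 4.1
   vertex 3.0 4.3 4.2
   vertex 1.1 1.7 3.6
  endloop
 endfacet
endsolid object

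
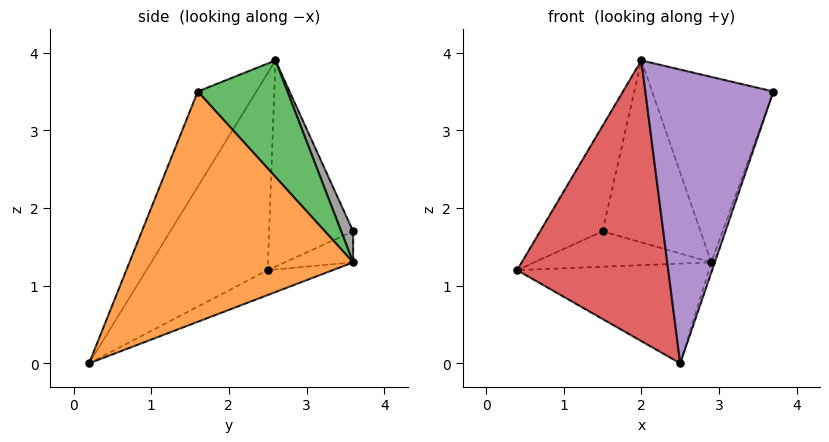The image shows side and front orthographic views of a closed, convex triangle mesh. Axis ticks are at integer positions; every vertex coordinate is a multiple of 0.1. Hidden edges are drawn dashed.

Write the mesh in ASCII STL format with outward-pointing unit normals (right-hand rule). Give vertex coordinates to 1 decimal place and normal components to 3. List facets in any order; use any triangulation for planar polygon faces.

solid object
 facet normal -0.125 0.367 -0.922
  outer loop
   vertex 2.5 0.2 0.0
   vertex 0.4 2.5 1.2
   vertex 2.9 3.6 1.3
  endloop
 endfacet
 facet normal 0.944 0.015 -0.330
  outer loop
   vertex 2.5 0.2 0.0
   vertex 2.9 3.6 1.3
   vertex 3.7 1.6 3.5
  endloop
 endfacet
 facet normal 0.528 0.715 0.458
  outer loop
   vertex 2.0 2.6 3.9
   vertex 3.7 1.6 3.5
   vertex 2.9 3.6 1.3
  endloop
 endfacet
 facet normal -0.581 -0.724 0.371
  outer loop
   vertex 2.0 2.6 3.9
   vertex 0.4 2.5 1.2
   vertex 2.5 0.2 0.0
  endloop
 endfacet
 facet normal -0.371 -0.811 0.452
  outer loop
   vertex 2.0 2.6 3.9
   vertex 2.5 0.2 0.0
   vertex 3.7 1.6 3.5
  endloop
 endfacet
 facet normal -0.224 0.580 -0.783
  outer loop
   vertex 1.5 3.6 1.7
   vertex 2.9 3.6 1.3
   vertex 0.4 2.5 1.2
  endloop
 endfacet
 facet normal -0.731 0.543 0.413
  outer loop
   vertex 1.5 3.6 1.7
   vertex 0.4 2.5 1.2
   vertex 2.0 2.6 3.9
  endloop
 endfacet
 facet normal 0.111 0.914 0.390
  outer loop
   vertex 1.5 3.6 1.7
   vertex 2.0 2.6 3.9
   vertex 2.9 3.6 1.3
  endloop
 endfacet
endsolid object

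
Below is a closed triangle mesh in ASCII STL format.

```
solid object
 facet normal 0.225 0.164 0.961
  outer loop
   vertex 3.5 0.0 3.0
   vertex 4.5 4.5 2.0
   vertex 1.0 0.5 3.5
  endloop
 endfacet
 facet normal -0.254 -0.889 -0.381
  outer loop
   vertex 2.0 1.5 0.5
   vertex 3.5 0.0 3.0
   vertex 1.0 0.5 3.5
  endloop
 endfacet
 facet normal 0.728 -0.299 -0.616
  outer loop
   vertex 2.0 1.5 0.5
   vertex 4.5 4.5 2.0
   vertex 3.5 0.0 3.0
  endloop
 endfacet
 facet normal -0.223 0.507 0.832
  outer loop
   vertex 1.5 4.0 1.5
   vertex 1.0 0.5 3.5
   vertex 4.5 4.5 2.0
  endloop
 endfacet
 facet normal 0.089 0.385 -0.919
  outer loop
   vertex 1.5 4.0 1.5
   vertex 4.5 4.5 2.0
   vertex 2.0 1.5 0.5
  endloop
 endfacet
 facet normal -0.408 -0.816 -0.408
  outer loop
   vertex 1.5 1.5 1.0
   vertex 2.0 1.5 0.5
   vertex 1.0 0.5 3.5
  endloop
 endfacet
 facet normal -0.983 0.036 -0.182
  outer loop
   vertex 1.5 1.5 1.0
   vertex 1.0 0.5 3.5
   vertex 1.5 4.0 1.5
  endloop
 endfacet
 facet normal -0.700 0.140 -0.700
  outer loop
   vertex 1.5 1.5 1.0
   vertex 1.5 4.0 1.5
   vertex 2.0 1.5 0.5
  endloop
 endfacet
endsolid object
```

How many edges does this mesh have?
12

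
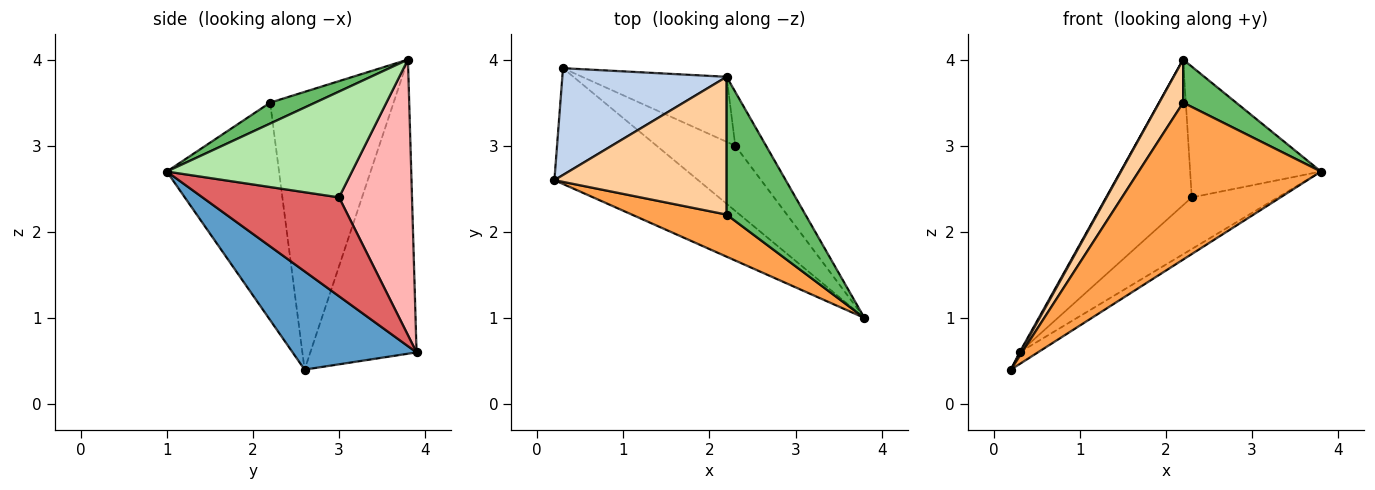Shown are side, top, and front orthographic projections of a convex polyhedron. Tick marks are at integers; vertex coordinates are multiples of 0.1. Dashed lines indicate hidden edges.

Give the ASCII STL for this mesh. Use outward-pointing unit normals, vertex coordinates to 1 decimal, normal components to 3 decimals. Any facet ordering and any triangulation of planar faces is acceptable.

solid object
 facet normal 0.563 0.083 -0.823
  outer loop
   vertex 0.3 3.9 0.6
   vertex 3.8 1.0 2.7
   vertex 0.2 2.6 0.4
  endloop
 endfacet
 facet normal -0.873 -0.008 0.488
  outer loop
   vertex 0.3 3.9 0.6
   vertex 0.2 2.6 0.4
   vertex 2.2 3.8 4.0
  endloop
 endfacet
 facet normal -0.511 -0.830 0.223
  outer loop
   vertex 2.2 2.2 3.5
   vertex 0.2 2.6 0.4
   vertex 3.8 1.0 2.7
  endloop
 endfacet
 facet normal -0.839 -0.163 0.520
  outer loop
   vertex 2.2 2.2 3.5
   vertex 2.2 3.8 4.0
   vertex 0.2 2.6 0.4
  endloop
 endfacet
 facet normal 0.246 -0.289 0.925
  outer loop
   vertex 2.2 2.2 3.5
   vertex 3.8 1.0 2.7
   vertex 2.2 3.8 4.0
  endloop
 endfacet
 facet normal 0.795 0.561 -0.231
  outer loop
   vertex 2.3 3.0 2.4
   vertex 2.2 3.8 4.0
   vertex 3.8 1.0 2.7
  endloop
 endfacet
 facet normal 0.702 0.443 -0.558
  outer loop
   vertex 2.3 3.0 2.4
   vertex 3.8 1.0 2.7
   vertex 0.3 3.9 0.6
  endloop
 endfacet
 facet normal 0.614 0.721 -0.322
  outer loop
   vertex 2.3 3.0 2.4
   vertex 0.3 3.9 0.6
   vertex 2.2 3.8 4.0
  endloop
 endfacet
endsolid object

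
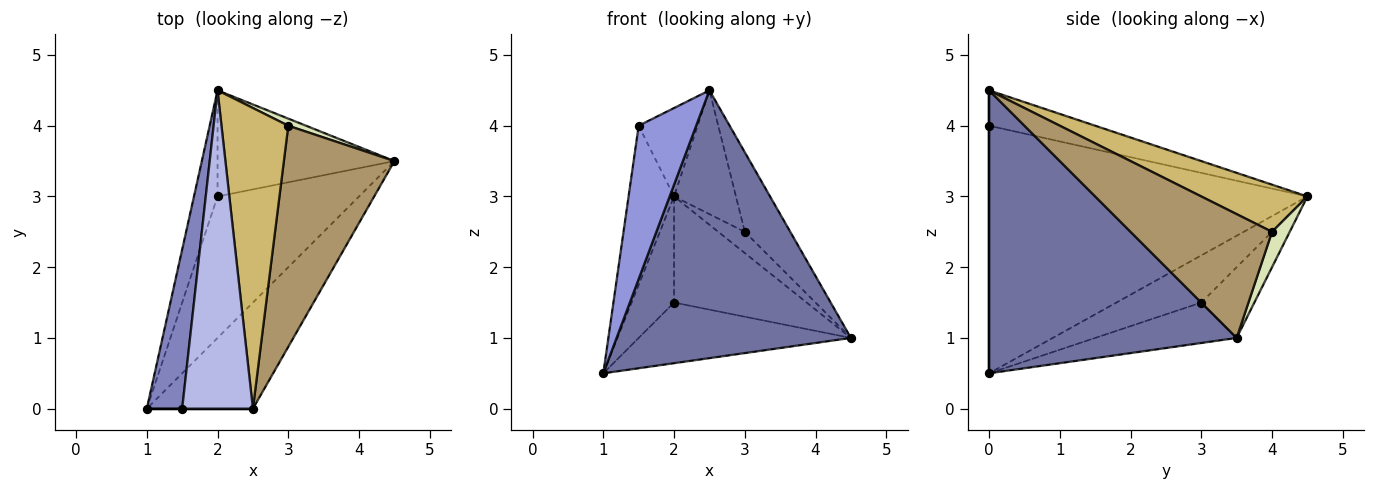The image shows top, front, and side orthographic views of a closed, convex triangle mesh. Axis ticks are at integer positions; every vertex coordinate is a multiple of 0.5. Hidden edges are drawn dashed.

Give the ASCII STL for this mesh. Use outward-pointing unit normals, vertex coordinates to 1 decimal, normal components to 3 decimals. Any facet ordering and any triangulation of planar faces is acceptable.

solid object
 facet normal 0.701 -0.663 -0.263
  outer loop
   vertex 2.5 0.0 4.5
   vertex 1.0 0.0 0.5
   vertex 4.5 3.5 1.0
  endloop
 endfacet
 facet normal -0.980 0.140 0.140
  outer loop
   vertex 1.5 0.0 4.0
   vertex 2.0 4.5 3.0
   vertex 1.0 0.0 0.5
  endloop
 endfacet
 facet normal 0.000 -1.000 0.000
  outer loop
   vertex 1.5 0.0 4.0
   vertex 1.0 0.0 0.5
   vertex 2.5 0.0 4.5
  endloop
 endfacet
 facet normal -0.434 0.241 0.868
  outer loop
   vertex 1.5 0.0 4.0
   vertex 2.5 0.0 4.5
   vertex 2.0 4.5 3.0
  endloop
 endfacet
 facet normal -0.254 0.381 -0.889
  outer loop
   vertex 2.0 3.0 1.5
   vertex 4.5 3.5 1.0
   vertex 1.0 0.0 0.5
  endloop
 endfacet
 facet normal -0.816 0.408 -0.408
  outer loop
   vertex 2.0 3.0 1.5
   vertex 1.0 0.0 0.5
   vertex 2.0 4.5 3.0
  endloop
 endfacet
 facet normal -0.272 0.680 -0.680
  outer loop
   vertex 2.0 3.0 1.5
   vertex 2.0 4.5 3.0
   vertex 4.5 3.5 1.0
  endloop
 endfacet
 facet normal 0.535 0.802 0.267
  outer loop
   vertex 3.0 4.0 2.5
   vertex 4.5 3.5 1.0
   vertex 2.0 4.5 3.0
  endloop
 endfacet
 facet normal 0.725 0.233 0.648
  outer loop
   vertex 3.0 4.0 2.5
   vertex 2.5 0.0 4.5
   vertex 4.5 3.5 1.0
  endloop
 endfacet
 facet normal 0.547 0.319 0.774
  outer loop
   vertex 3.0 4.0 2.5
   vertex 2.0 4.5 3.0
   vertex 2.5 0.0 4.5
  endloop
 endfacet
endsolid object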